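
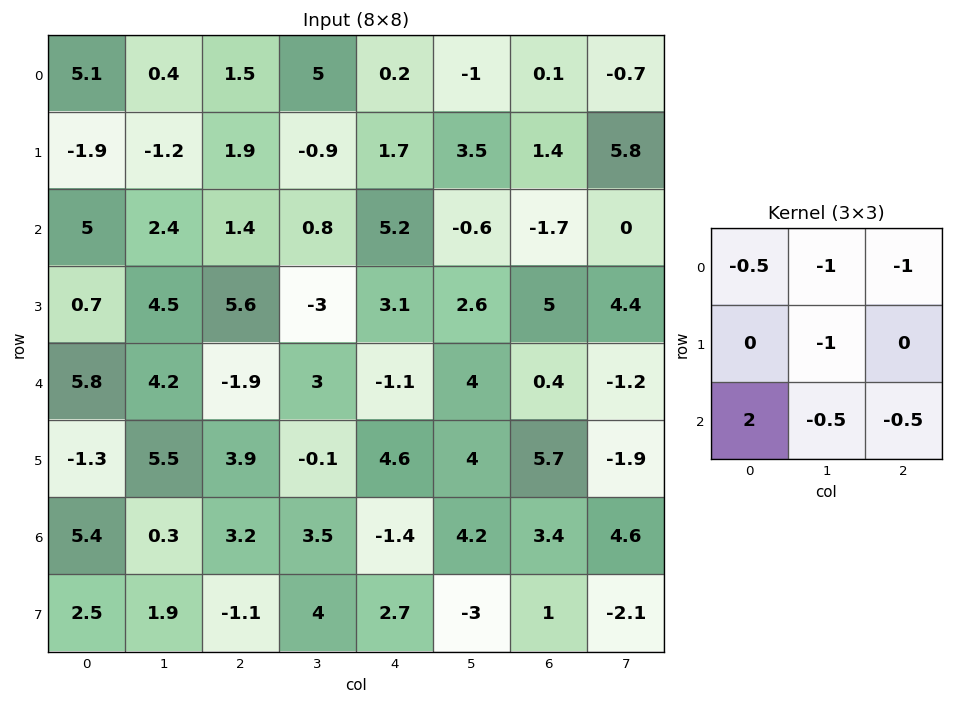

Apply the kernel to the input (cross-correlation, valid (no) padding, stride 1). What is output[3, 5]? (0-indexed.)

-5

The receptive field on the input at this output position is [2.6 5 4.4 / 4 0.4 -1.2 / 4 5.7 -1.9]. Elementwise product with the kernel and sum: 2.6·-0.5 + 5·-1 + 4.4·-1 + 0.4·-1 + 4·2 + 5.7·-0.5 + -1.9·-0.5.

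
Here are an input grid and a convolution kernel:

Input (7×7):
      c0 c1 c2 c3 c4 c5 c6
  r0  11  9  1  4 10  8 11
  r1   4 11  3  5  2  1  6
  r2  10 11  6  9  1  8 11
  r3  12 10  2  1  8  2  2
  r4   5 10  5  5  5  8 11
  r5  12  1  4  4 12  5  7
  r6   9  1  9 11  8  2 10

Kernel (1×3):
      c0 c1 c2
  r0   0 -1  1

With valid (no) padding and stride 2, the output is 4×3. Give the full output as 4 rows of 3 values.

Output[0,0]: The receptive field on the input at this output position is [11 9 1]. Elementwise product with the kernel and sum: 9·-1 + 1·1.

-8 6 3
-5 -8 3
-5 0 3
8 -3 8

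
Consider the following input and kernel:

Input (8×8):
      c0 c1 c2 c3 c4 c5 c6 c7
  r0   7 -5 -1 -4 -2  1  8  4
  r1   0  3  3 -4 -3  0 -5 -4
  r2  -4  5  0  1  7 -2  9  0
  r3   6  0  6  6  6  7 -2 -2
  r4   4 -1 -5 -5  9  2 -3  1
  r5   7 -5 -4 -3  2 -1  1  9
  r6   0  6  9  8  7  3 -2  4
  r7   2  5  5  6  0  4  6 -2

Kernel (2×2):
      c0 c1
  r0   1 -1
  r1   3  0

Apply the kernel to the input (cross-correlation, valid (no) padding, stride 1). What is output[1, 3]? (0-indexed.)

2

The receptive field on the input at this output position is [-4 -3 / 1 7]. Elementwise product with the kernel and sum: -4·1 + -3·-1 + 1·3.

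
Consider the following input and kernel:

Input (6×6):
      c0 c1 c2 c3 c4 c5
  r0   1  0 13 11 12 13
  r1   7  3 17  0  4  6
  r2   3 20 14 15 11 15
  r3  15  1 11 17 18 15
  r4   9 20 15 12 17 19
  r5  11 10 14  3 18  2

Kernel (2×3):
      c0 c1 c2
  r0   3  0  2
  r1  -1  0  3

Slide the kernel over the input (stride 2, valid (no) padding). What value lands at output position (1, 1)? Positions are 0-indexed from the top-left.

107

The receptive field on the input at this output position is [14 15 11 / 11 17 18]. Elementwise product with the kernel and sum: 14·3 + 11·2 + 11·-1 + 18·3.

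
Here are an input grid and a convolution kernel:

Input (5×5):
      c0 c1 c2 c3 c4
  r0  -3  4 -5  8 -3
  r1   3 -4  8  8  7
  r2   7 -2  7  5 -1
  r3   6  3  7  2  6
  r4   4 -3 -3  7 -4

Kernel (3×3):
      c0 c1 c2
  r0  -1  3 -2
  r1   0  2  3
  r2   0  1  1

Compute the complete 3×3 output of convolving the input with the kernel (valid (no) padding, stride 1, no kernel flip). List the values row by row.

Output[0,0]: The receptive field on the input at this output position is [-3 4 -5 / 3 -4 8 / 7 -2 7]. Elementwise product with the kernel and sum: -3·-1 + 4·3 + -5·-2 + -4·2 + 8·3 + -2·1 + 7·1.

46 17 76
-4 50 17
-6 37 35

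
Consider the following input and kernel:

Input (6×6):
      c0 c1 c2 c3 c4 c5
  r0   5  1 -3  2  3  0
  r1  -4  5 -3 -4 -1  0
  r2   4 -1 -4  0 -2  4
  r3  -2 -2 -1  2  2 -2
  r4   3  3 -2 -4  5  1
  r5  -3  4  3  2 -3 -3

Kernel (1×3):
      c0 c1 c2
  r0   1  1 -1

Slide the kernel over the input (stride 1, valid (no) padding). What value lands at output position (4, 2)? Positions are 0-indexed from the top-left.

-11

The receptive field on the input at this output position is [-2 -4 5]. Elementwise product with the kernel and sum: -2·1 + -4·1 + 5·-1.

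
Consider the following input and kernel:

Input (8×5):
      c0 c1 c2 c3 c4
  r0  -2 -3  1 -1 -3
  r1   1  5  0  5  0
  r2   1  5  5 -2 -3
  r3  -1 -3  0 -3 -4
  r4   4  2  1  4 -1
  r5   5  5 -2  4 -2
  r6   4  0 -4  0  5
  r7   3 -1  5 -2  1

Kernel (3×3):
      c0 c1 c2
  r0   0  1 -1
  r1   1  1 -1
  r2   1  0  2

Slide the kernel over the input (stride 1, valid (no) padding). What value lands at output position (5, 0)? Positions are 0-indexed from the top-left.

28

The receptive field on the input at this output position is [5 5 -2 / 4 0 -4 / 3 -1 5]. Elementwise product with the kernel and sum: 5·1 + -2·-1 + 4·1 + 0·1 + -4·-1 + 3·1 + 5·2.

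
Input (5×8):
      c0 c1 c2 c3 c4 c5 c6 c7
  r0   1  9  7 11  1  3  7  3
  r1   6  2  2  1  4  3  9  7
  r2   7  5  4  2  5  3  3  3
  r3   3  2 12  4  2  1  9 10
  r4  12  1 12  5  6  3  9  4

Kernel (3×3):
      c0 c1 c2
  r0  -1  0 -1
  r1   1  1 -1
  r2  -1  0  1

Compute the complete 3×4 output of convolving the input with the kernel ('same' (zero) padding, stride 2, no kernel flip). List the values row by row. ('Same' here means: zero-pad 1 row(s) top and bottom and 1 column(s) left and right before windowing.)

Output[0,0]: The receptive field on the zero-padded input at this output position is [0 0 0 / 0 1 9 / 0 6 2]. Elementwise product with the kernel and sum: 0·-1 + 0·-1 + 0·1 + 1·1 + 9·-1 + 0·-1 + 2·1.
Output[0,1]: The receptive field on the zero-padded input at this output position is [0 0 0 / 9 7 11 / 2 2 1]. Elementwise product with the kernel and sum: 0·-1 + 0·-1 + 9·1 + 7·1 + 11·-1 + 2·-1 + 1·1.

-6 4 11 11
2 6 -3 2
9 2 3 -3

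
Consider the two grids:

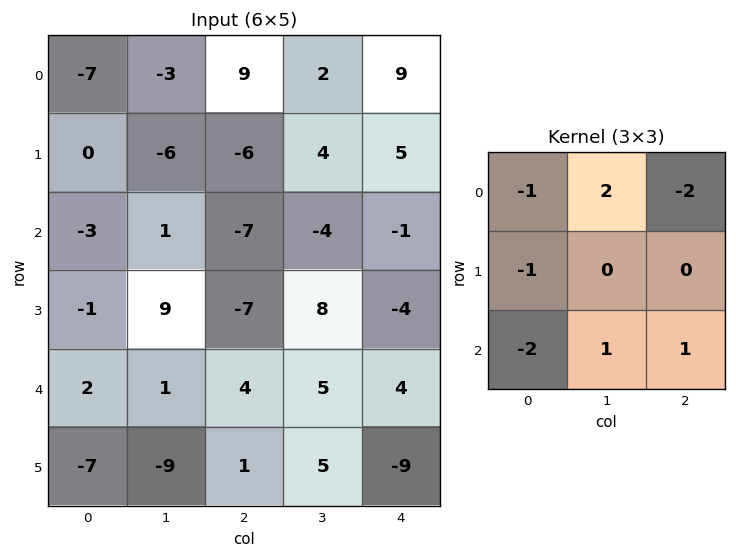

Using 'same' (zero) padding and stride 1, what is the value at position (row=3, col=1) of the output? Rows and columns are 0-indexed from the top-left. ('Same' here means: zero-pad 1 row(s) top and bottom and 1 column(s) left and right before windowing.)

21

The receptive field on the zero-padded input at this output position is [-3 1 -7 / -1 9 -7 / 2 1 4]. Elementwise product with the kernel and sum: -3·-1 + 1·2 + -7·-2 + -1·-1 + 2·-2 + 1·1 + 4·1.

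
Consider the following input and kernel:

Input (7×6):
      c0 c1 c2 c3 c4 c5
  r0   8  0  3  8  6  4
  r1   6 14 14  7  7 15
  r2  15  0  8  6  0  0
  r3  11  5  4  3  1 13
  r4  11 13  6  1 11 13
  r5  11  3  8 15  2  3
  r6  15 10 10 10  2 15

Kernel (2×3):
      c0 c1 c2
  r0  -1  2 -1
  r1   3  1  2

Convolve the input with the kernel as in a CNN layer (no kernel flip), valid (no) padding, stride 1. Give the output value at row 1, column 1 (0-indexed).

The receptive field on the input at this output position is [14 14 7 / 0 8 6]. Elementwise product with the kernel and sum: 14·-1 + 14·2 + 7·-1 + 0·3 + 8·1 + 6·2.

27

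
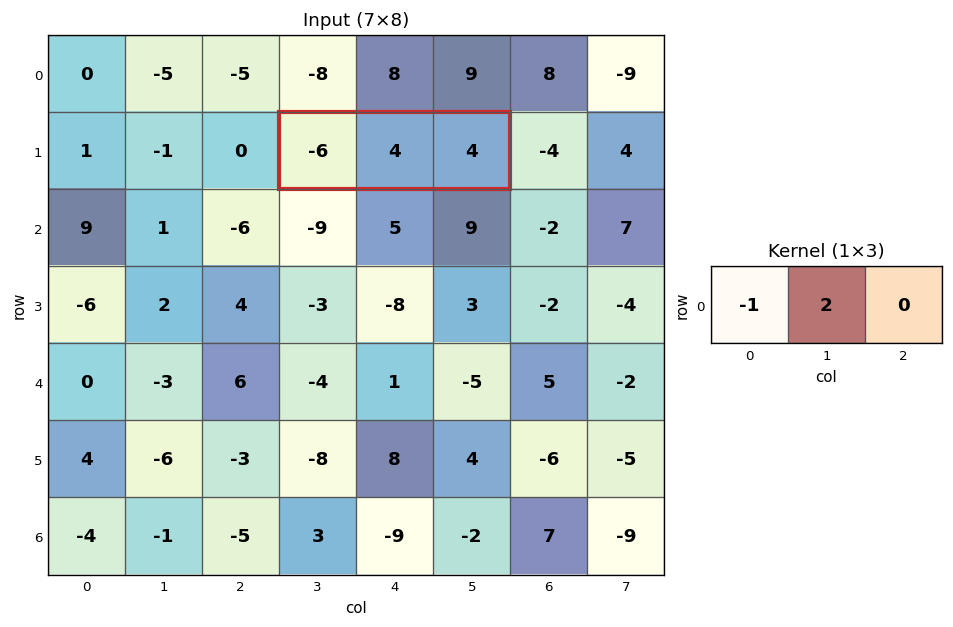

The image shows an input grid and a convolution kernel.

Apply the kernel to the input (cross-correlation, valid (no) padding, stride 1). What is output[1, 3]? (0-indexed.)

The receptive field on the input at this output position is [-6 4 4]. Elementwise product with the kernel and sum: -6·-1 + 4·2.

14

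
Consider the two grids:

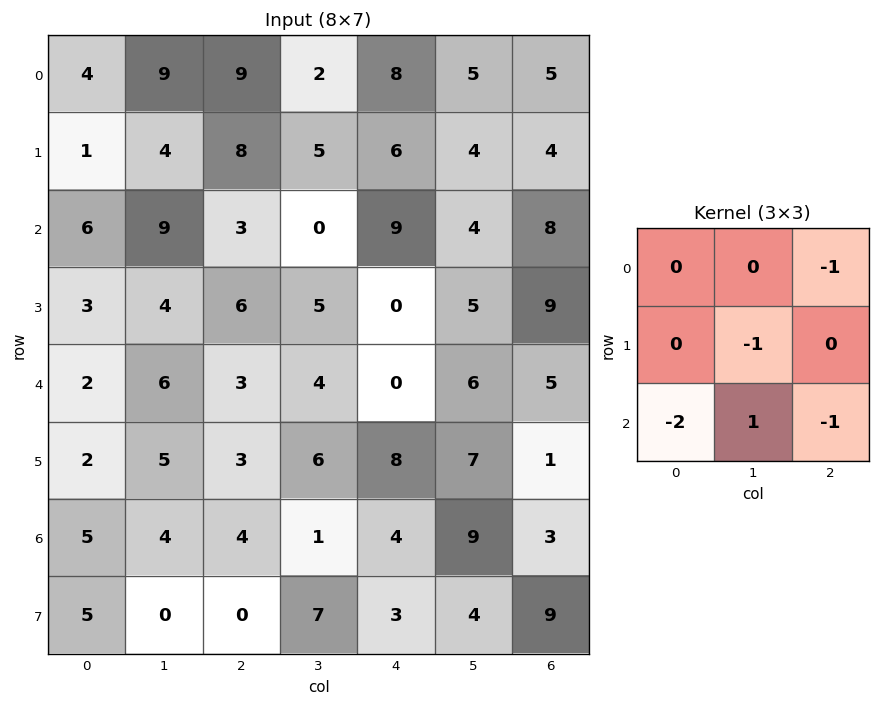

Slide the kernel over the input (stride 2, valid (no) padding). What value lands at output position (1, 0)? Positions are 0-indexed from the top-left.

-8

The receptive field on the input at this output position is [6 9 3 / 3 4 6 / 2 6 3]. Elementwise product with the kernel and sum: 3·-1 + 4·-1 + 2·-2 + 6·1 + 3·-1.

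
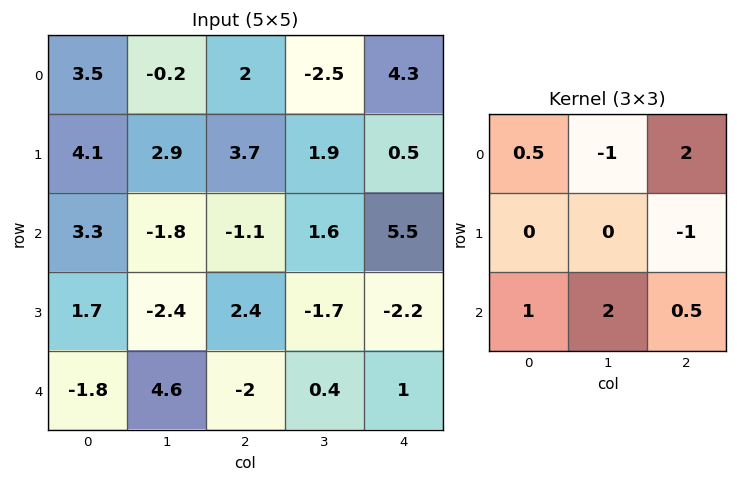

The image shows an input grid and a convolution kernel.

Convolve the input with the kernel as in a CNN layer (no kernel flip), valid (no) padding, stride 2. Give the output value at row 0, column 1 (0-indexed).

The receptive field on the input at this output position is [2 -2.5 4.3 / 3.7 1.9 0.5 / -1.1 1.6 5.5]. Elementwise product with the kernel and sum: 2·0.5 + -2.5·-1 + 4.3·2 + 0.5·-1 + -1.1·1 + 1.6·2 + 5.5·0.5.

16.45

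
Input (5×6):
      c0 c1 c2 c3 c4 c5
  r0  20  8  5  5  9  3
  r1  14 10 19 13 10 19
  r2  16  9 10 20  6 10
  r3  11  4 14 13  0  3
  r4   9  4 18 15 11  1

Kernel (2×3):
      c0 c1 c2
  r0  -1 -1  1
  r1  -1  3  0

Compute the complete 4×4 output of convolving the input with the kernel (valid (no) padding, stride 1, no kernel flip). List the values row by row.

-7 39 19 6
6 5 28 -6
-14 39 1 -29
2 45 0 8

Output[0,0]: The receptive field on the input at this output position is [20 8 5 / 14 10 19]. Elementwise product with the kernel and sum: 20·-1 + 8·-1 + 5·1 + 14·-1 + 10·3.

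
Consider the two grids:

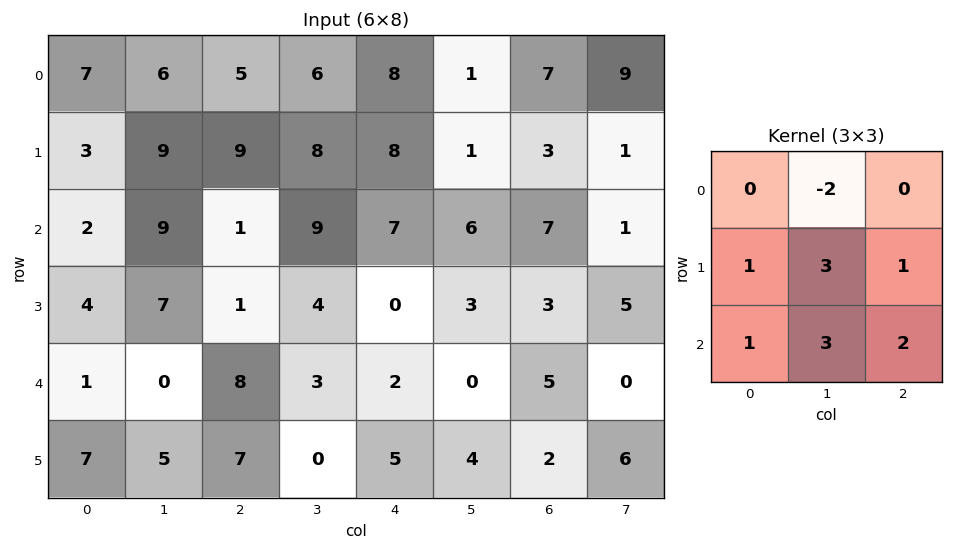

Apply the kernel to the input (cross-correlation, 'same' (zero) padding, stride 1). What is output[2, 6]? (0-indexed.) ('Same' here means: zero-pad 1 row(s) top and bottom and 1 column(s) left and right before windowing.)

The receptive field on the zero-padded input at this output position is [1 3 1 / 6 7 1 / 3 3 5]. Elementwise product with the kernel and sum: 3·-2 + 6·1 + 7·3 + 1·1 + 3·1 + 3·3 + 5·2.

44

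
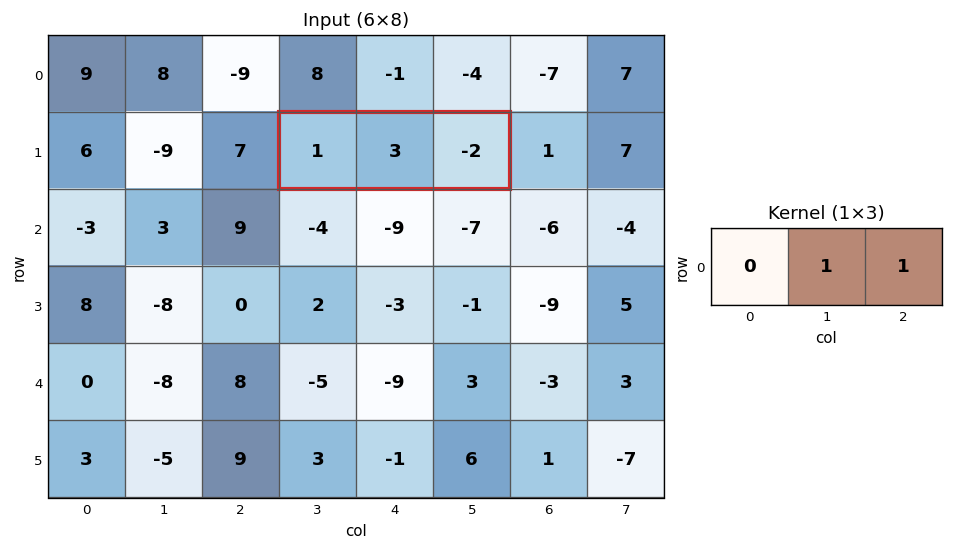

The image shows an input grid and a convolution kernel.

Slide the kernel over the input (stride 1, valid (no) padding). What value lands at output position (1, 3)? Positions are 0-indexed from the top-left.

1

The receptive field on the input at this output position is [1 3 -2]. Elementwise product with the kernel and sum: 3·1 + -2·1.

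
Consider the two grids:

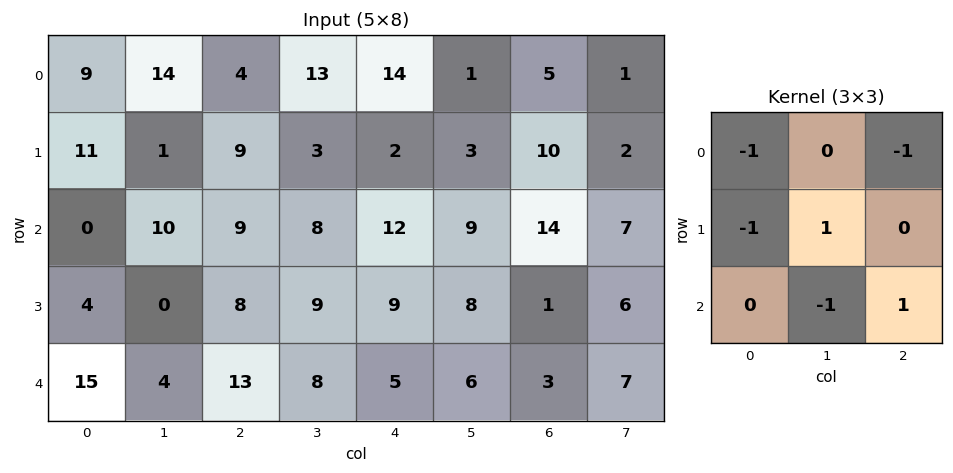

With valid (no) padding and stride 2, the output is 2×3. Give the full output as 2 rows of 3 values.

-24 -20 -13
-4 -23 -30

Output[0,0]: The receptive field on the input at this output position is [9 14 4 / 11 1 9 / 0 10 9]. Elementwise product with the kernel and sum: 9·-1 + 4·-1 + 11·-1 + 1·1 + 10·-1 + 9·1.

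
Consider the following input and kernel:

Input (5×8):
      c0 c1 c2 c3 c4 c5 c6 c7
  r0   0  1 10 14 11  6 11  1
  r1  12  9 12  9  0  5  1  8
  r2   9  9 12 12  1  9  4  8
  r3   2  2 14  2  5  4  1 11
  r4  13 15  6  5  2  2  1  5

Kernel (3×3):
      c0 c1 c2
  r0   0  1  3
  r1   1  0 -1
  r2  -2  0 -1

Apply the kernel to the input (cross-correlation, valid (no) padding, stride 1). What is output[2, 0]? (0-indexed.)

1

The receptive field on the input at this output position is [9 9 12 / 2 2 14 / 13 15 6]. Elementwise product with the kernel and sum: 9·1 + 12·3 + 2·1 + 14·-1 + 13·-2 + 6·-1.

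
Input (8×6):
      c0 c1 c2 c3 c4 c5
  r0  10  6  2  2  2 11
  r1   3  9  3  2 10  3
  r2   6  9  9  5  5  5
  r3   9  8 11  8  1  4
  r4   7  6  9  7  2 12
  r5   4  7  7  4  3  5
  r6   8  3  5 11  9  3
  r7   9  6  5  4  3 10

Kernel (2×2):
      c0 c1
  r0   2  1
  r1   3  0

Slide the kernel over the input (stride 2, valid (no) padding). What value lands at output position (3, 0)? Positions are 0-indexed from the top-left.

46

The receptive field on the input at this output position is [8 3 / 9 6]. Elementwise product with the kernel and sum: 8·2 + 3·1 + 9·3.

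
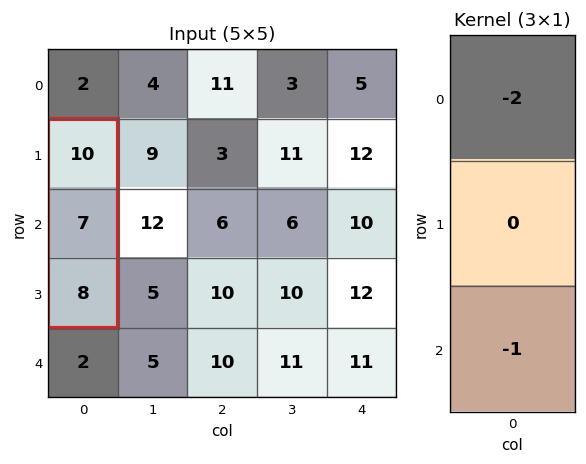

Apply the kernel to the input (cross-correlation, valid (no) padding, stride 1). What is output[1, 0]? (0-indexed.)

-28

The receptive field on the input at this output position is [10 / 7 / 8]. Elementwise product with the kernel and sum: 10·-2 + 8·-1.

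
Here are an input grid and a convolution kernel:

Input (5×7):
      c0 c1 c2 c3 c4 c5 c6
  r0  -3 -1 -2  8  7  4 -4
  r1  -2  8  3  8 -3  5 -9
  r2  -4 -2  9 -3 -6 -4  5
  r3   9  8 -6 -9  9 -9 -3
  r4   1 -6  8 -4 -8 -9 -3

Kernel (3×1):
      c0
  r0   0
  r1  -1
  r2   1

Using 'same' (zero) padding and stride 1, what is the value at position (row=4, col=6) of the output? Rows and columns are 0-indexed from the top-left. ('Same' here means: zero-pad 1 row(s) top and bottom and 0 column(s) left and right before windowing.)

The receptive field on the zero-padded input at this output position is [-3 / -3 / 0]. Elementwise product with the kernel and sum: -3·-1 + 0·1.

3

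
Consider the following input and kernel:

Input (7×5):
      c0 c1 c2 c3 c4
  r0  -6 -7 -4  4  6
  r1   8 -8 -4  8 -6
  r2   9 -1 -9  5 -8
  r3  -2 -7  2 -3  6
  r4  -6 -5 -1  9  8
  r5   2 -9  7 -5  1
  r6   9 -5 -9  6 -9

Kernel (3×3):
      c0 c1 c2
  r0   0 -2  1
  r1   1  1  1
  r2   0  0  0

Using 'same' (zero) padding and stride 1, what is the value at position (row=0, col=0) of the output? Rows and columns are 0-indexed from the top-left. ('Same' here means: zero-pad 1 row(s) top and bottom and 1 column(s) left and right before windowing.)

-13

The receptive field on the zero-padded input at this output position is [0 0 0 / 0 -6 -7 / 0 8 -8]. Elementwise product with the kernel and sum: 0·-2 + 0·1 + 0·1 + -6·1 + -7·1.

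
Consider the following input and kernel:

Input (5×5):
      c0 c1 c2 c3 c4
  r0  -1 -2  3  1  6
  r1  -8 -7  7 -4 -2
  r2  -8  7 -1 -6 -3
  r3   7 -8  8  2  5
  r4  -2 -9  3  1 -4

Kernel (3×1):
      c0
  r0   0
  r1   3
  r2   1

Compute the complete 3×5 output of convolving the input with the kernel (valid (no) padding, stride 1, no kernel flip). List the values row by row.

-32 -14 20 -18 -9
-17 13 5 -16 -4
19 -33 27 7 11

Output[0,0]: The receptive field on the input at this output position is [-1 / -8 / -8]. Elementwise product with the kernel and sum: -8·3 + -8·1.
Output[0,1]: The receptive field on the input at this output position is [-2 / -7 / 7]. Elementwise product with the kernel and sum: -7·3 + 7·1.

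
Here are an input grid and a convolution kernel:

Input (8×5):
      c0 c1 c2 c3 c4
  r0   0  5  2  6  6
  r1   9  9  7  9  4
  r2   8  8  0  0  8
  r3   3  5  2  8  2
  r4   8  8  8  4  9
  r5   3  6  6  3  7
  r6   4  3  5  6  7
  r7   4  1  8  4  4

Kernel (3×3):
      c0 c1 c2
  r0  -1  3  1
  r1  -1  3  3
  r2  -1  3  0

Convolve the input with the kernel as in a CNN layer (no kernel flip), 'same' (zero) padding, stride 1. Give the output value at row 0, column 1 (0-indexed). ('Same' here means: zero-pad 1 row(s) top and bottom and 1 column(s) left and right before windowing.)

39

The receptive field on the zero-padded input at this output position is [0 0 0 / 0 5 2 / 9 9 7]. Elementwise product with the kernel and sum: 0·-1 + 0·3 + 0·1 + 0·-1 + 5·3 + 2·3 + 9·-1 + 9·3.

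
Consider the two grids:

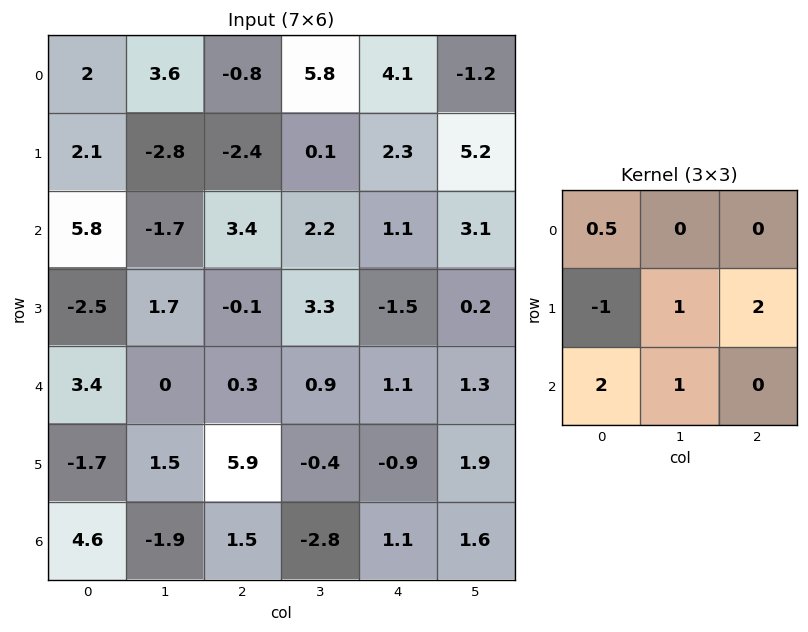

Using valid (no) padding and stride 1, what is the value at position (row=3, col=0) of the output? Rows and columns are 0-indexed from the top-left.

The receptive field on the input at this output position is [-2.5 1.7 -0.1 / 3.4 0 0.3 / -1.7 1.5 5.9]. Elementwise product with the kernel and sum: -2.5·0.5 + 3.4·-1 + 0·1 + 0.3·2 + -1.7·2 + 1.5·1.

-5.95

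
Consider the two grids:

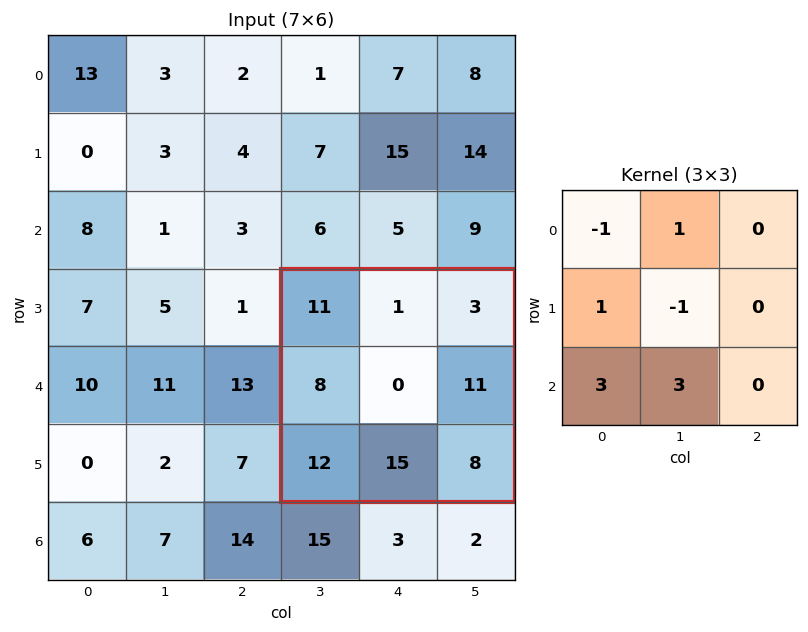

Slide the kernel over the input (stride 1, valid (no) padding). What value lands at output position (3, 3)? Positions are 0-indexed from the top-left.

The receptive field on the input at this output position is [11 1 3 / 8 0 11 / 12 15 8]. Elementwise product with the kernel and sum: 11·-1 + 1·1 + 8·1 + 0·-1 + 12·3 + 15·3.

79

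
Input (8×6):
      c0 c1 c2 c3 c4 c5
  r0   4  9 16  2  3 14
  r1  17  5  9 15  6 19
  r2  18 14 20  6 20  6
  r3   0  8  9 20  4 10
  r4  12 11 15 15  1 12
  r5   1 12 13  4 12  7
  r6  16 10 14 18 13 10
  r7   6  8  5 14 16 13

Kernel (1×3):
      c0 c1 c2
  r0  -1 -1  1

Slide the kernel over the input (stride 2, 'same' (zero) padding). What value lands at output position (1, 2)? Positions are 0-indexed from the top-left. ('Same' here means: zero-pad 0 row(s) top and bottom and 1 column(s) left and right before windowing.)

The receptive field on the zero-padded input at this output position is [6 20 6]. Elementwise product with the kernel and sum: 6·-1 + 20·-1 + 6·1.

-20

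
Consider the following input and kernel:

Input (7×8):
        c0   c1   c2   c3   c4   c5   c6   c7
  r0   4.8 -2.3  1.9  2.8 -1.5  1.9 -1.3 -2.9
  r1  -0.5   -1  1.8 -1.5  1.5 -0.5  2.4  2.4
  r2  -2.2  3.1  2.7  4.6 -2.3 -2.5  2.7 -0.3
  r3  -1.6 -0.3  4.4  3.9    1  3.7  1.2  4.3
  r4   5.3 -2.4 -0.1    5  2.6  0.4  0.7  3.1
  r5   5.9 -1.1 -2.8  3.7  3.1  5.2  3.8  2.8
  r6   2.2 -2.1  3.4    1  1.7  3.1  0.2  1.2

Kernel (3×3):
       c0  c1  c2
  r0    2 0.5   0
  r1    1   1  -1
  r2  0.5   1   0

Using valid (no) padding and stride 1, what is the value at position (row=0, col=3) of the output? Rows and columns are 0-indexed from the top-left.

The receptive field on the input at this output position is [2.8 -1.5 1.9 / -1.5 1.5 -0.5 / 4.6 -2.3 -2.5]. Elementwise product with the kernel and sum: 2.8·2 + -1.5·0.5 + -1.5·1 + 1.5·1 + -0.5·-1 + 4.6·0.5 + -2.3·1.

5.35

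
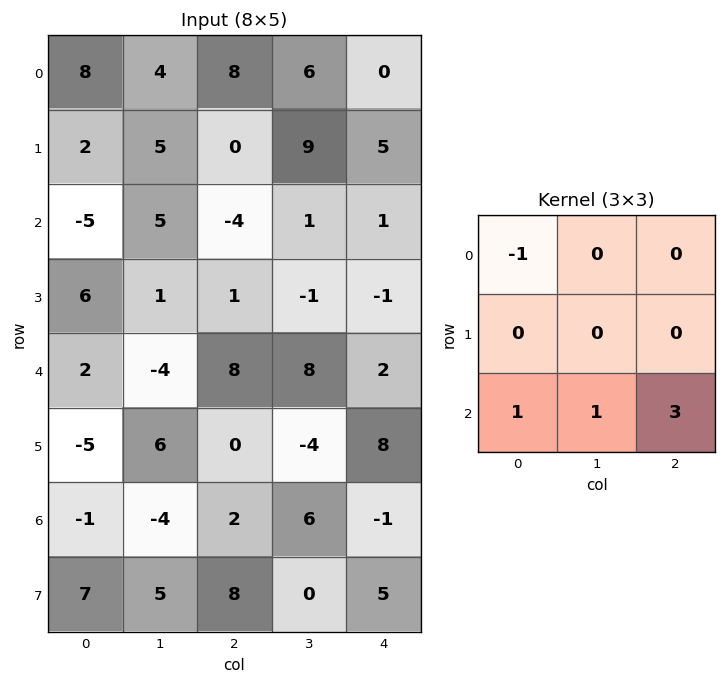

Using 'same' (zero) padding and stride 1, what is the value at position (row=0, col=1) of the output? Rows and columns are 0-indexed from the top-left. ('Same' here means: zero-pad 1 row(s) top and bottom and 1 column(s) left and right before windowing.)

7

The receptive field on the zero-padded input at this output position is [0 0 0 / 8 4 8 / 2 5 0]. Elementwise product with the kernel and sum: 0·-1 + 2·1 + 5·1 + 0·3.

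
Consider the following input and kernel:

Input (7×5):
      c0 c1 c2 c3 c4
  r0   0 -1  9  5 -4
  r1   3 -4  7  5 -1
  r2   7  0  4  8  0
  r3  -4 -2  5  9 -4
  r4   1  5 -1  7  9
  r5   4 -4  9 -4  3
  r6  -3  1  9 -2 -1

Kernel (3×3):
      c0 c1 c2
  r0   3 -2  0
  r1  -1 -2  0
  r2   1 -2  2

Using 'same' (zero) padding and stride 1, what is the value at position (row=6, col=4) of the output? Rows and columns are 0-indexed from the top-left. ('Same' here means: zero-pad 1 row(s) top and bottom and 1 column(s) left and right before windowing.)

-14

The receptive field on the zero-padded input at this output position is [-4 3 0 / -2 -1 0 / 0 0 0]. Elementwise product with the kernel and sum: -4·3 + 3·-2 + -2·-1 + -1·-2 + 0·1 + 0·-2 + 0·2.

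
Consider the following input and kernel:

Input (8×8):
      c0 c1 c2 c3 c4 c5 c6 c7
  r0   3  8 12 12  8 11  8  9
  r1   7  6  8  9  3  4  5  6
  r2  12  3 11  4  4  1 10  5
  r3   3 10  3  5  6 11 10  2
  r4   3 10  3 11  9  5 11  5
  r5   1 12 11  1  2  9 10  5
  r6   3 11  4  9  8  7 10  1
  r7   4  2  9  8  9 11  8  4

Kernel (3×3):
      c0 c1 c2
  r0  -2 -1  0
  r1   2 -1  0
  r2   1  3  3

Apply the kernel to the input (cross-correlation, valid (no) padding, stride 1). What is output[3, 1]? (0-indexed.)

The receptive field on the input at this output position is [10 3 5 / 10 3 11 / 12 11 1]. Elementwise product with the kernel and sum: 10·-2 + 3·-1 + 10·2 + 3·-1 + 12·1 + 11·3 + 1·3.

42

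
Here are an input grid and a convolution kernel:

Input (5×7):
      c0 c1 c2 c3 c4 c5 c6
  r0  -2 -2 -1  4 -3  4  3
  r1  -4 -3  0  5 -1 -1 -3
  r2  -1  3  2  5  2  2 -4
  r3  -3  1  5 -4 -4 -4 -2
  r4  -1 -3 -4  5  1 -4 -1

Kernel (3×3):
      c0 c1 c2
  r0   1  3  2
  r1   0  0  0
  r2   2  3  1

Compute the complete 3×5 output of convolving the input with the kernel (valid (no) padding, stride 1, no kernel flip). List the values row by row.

-1 20 26 21 21
-11 20 7 -24 -32
-3 6 29 24 -11

Output[0,0]: The receptive field on the input at this output position is [-2 -2 -1 / -4 -3 0 / -1 3 2]. Elementwise product with the kernel and sum: -2·1 + -2·3 + -1·2 + -1·2 + 3·3 + 2·1.
Output[0,1]: The receptive field on the input at this output position is [-2 -1 4 / -3 0 5 / 3 2 5]. Elementwise product with the kernel and sum: -2·1 + -1·3 + 4·2 + 3·2 + 2·3 + 5·1.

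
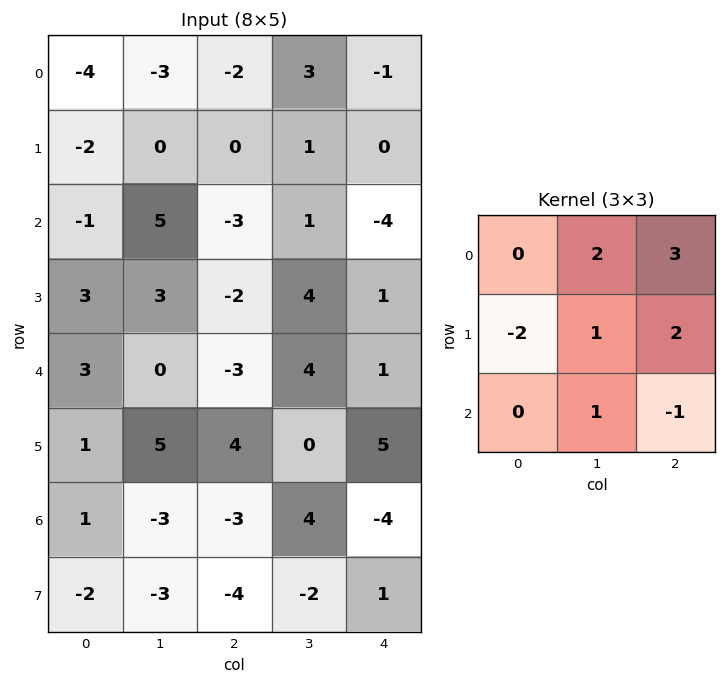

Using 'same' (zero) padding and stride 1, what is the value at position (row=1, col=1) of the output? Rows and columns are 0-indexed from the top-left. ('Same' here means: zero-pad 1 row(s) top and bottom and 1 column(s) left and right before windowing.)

0

The receptive field on the zero-padded input at this output position is [-4 -3 -2 / -2 0 0 / -1 5 -3]. Elementwise product with the kernel and sum: -3·2 + -2·3 + -2·-2 + 0·1 + 0·2 + 5·1 + -3·-1.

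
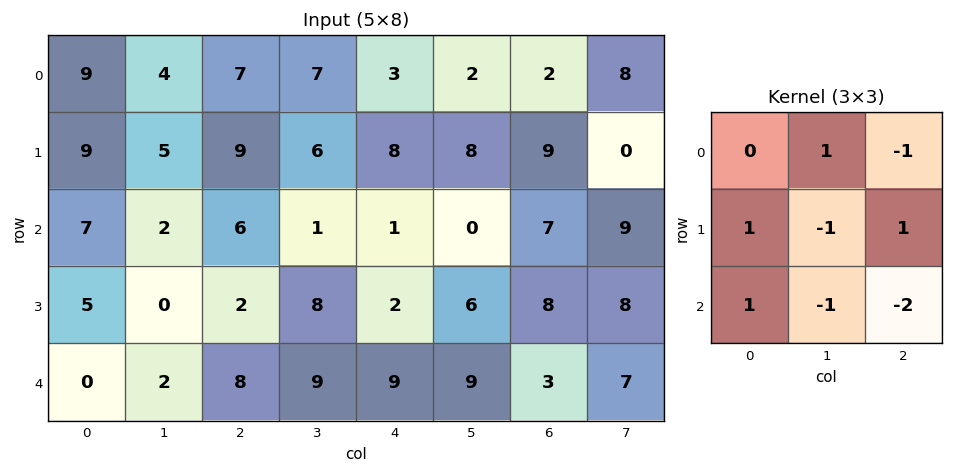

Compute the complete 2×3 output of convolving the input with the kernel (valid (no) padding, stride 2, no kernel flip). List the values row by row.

Output[0,0]: The receptive field on the input at this output position is [9 4 7 / 9 5 9 / 7 2 6]. Elementwise product with the kernel and sum: 4·1 + 7·-1 + 9·1 + 5·-1 + 9·1 + 7·1 + 2·-1 + 6·-2.

3 18 -4
-15 -23 -9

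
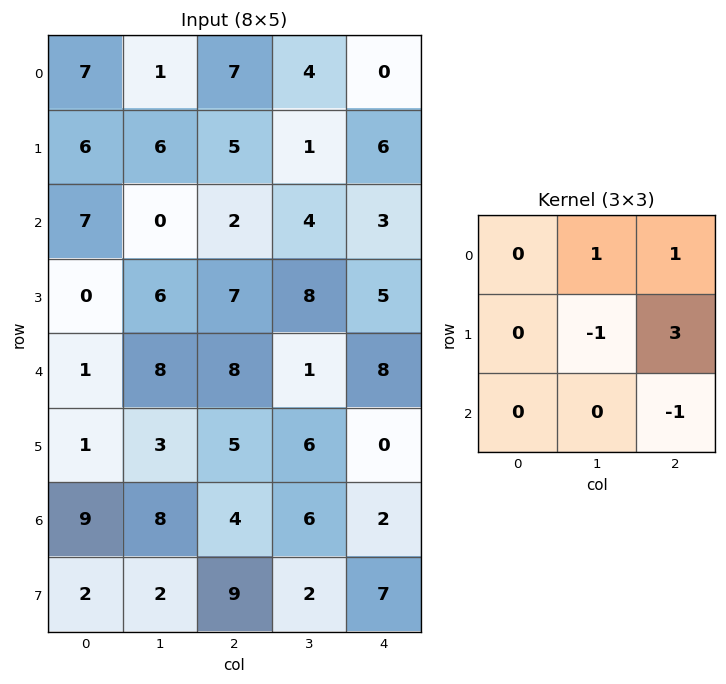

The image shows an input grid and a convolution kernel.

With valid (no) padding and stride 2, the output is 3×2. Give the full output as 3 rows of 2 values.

15 18
9 6
24 1

Output[0,0]: The receptive field on the input at this output position is [7 1 7 / 6 6 5 / 7 0 2]. Elementwise product with the kernel and sum: 1·1 + 7·1 + 6·-1 + 5·3 + 2·-1.
Output[0,1]: The receptive field on the input at this output position is [7 4 0 / 5 1 6 / 2 4 3]. Elementwise product with the kernel and sum: 4·1 + 0·1 + 1·-1 + 6·3 + 3·-1.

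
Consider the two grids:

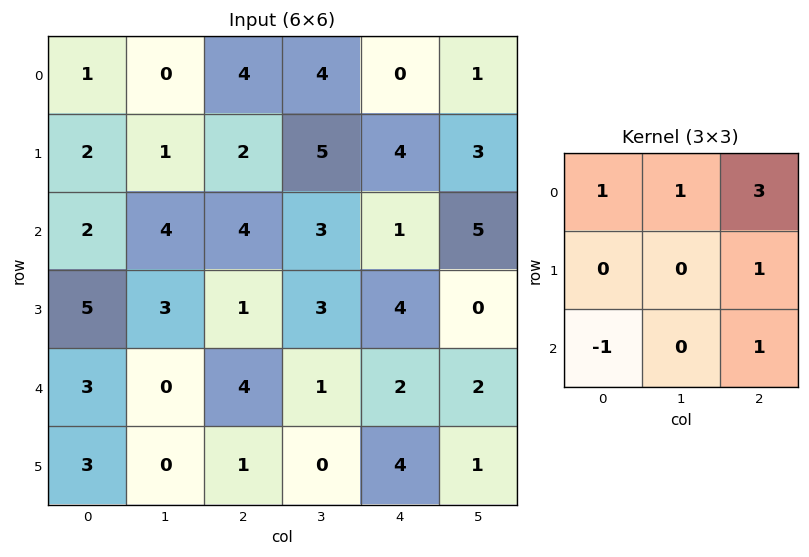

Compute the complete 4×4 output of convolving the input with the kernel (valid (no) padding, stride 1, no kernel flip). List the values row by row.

17 20 9 12
9 21 23 20
20 21 12 20
13 14 21 10

Output[0,0]: The receptive field on the input at this output position is [1 0 4 / 2 1 2 / 2 4 4]. Elementwise product with the kernel and sum: 1·1 + 0·1 + 4·3 + 2·1 + 2·-1 + 4·1.
Output[0,1]: The receptive field on the input at this output position is [0 4 4 / 1 2 5 / 4 4 3]. Elementwise product with the kernel and sum: 0·1 + 4·1 + 4·3 + 5·1 + 4·-1 + 3·1.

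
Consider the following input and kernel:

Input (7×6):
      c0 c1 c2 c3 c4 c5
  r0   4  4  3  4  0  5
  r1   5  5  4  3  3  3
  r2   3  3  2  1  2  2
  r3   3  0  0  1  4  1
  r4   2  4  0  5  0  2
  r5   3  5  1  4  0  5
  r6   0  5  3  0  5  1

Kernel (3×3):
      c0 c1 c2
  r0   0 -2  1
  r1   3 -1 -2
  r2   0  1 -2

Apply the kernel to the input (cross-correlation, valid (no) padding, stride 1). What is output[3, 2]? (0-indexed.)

The receptive field on the input at this output position is [0 1 4 / 0 5 0 / 1 4 0]. Elementwise product with the kernel and sum: 1·-2 + 4·1 + 0·3 + 5·-1 + 0·-2 + 4·1 + 0·-2.

1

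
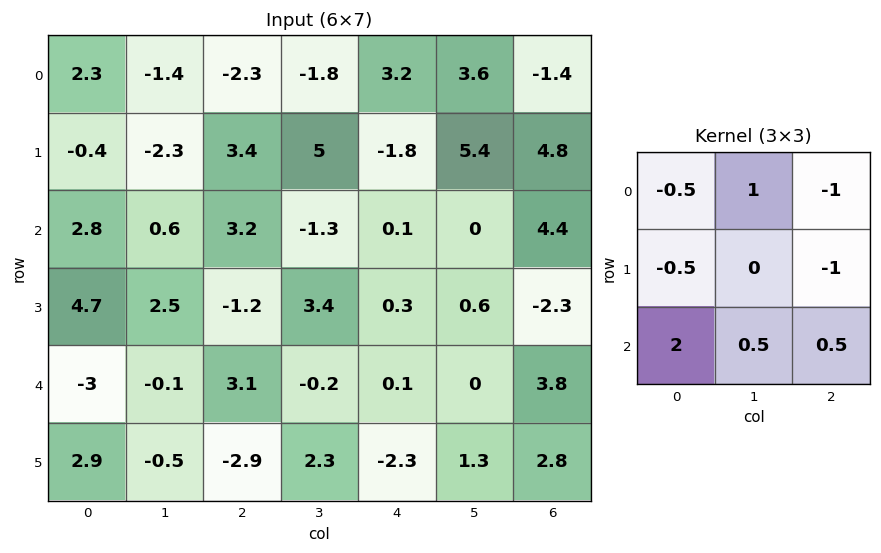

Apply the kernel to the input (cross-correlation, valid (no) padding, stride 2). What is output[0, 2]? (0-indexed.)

1.9

The receptive field on the input at this output position is [3.2 3.6 -1.4 / -1.8 5.4 4.8 / 0.1 0 4.4]. Elementwise product with the kernel and sum: 3.2·-0.5 + 3.6·1 + -1.4·-1 + -1.8·-0.5 + 4.8·-1 + 0.1·2 + 0·0.5 + 4.4·0.5.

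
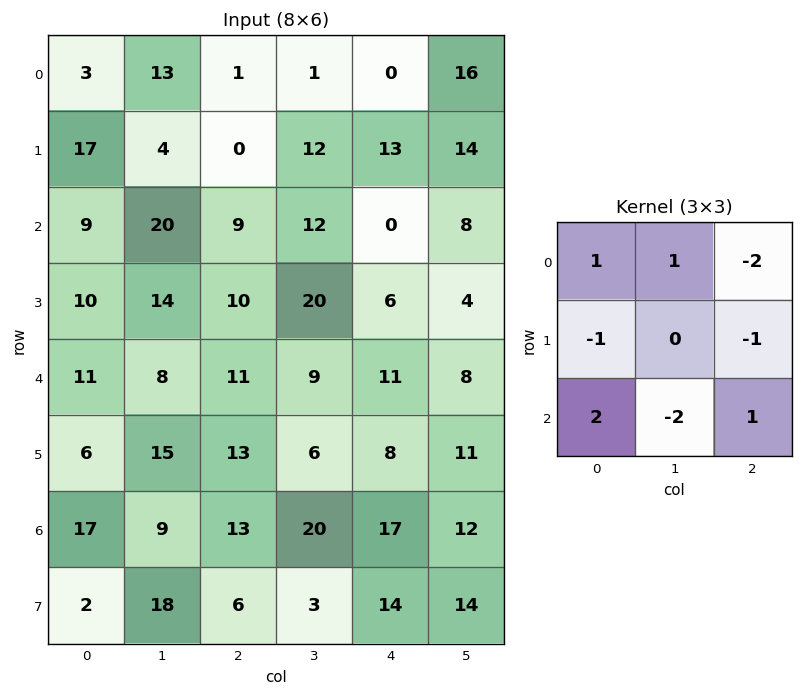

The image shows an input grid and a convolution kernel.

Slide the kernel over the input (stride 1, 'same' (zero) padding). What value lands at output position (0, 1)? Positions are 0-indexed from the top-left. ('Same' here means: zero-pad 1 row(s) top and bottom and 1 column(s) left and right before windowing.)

The receptive field on the zero-padded input at this output position is [0 0 0 / 3 13 1 / 17 4 0]. Elementwise product with the kernel and sum: 0·1 + 0·1 + 0·-2 + 3·-1 + 1·-1 + 17·2 + 4·-2 + 0·1.

22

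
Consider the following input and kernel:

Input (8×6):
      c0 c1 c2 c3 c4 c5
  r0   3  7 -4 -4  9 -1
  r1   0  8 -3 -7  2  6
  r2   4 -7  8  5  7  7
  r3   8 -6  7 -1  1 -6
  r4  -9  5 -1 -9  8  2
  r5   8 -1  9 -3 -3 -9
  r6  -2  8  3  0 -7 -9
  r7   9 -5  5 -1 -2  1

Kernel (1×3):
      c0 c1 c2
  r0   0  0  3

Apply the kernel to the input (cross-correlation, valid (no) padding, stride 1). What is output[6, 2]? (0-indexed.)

The receptive field on the input at this output position is [3 0 -7]. Elementwise product with the kernel and sum: -7·3.

-21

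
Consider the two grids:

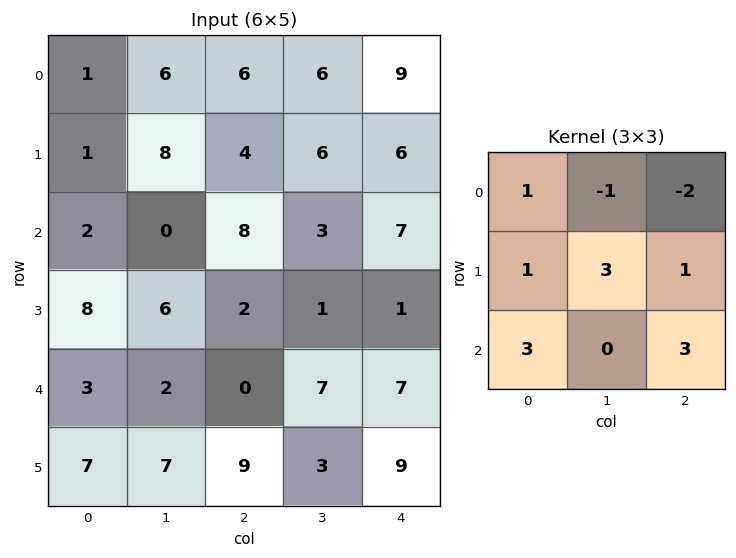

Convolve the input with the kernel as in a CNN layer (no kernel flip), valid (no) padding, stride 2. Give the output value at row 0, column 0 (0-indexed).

42

The receptive field on the input at this output position is [1 6 6 / 1 8 4 / 2 0 8]. Elementwise product with the kernel and sum: 1·1 + 6·-1 + 6·-2 + 1·1 + 8·3 + 4·1 + 2·3 + 8·3.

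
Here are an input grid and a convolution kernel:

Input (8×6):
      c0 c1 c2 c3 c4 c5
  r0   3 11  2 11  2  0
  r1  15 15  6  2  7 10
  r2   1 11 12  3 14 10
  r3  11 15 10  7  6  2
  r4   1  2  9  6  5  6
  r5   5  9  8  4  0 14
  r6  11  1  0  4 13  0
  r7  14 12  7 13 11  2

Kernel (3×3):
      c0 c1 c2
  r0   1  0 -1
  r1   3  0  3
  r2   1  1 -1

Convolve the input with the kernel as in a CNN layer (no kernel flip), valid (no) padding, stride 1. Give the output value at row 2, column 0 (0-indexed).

The receptive field on the input at this output position is [1 11 12 / 11 15 10 / 1 2 9]. Elementwise product with the kernel and sum: 1·1 + 12·-1 + 11·3 + 10·3 + 1·1 + 2·1 + 9·-1.

46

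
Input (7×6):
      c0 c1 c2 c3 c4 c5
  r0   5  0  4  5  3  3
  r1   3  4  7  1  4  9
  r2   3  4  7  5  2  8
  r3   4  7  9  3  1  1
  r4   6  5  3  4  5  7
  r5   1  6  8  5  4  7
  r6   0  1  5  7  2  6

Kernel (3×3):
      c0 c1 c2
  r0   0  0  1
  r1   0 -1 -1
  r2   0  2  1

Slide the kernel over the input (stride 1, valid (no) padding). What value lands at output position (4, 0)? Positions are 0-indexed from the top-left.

-4

The receptive field on the input at this output position is [6 5 3 / 1 6 8 / 0 1 5]. Elementwise product with the kernel and sum: 3·1 + 6·-1 + 8·-1 + 1·2 + 5·1.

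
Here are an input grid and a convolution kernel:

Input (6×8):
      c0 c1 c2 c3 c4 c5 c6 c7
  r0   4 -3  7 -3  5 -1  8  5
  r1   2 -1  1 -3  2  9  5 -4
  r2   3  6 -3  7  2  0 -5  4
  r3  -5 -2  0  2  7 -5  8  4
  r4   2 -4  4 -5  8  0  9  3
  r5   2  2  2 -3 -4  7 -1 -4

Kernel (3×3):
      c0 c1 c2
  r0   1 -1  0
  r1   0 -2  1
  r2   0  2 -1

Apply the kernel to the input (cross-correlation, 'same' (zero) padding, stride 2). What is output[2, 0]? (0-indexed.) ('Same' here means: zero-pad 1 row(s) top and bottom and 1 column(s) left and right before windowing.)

The receptive field on the zero-padded input at this output position is [0 -5 -2 / 0 2 -4 / 0 2 2]. Elementwise product with the kernel and sum: 0·1 + -5·-1 + 2·-2 + -4·1 + 2·2 + 2·-1.

-1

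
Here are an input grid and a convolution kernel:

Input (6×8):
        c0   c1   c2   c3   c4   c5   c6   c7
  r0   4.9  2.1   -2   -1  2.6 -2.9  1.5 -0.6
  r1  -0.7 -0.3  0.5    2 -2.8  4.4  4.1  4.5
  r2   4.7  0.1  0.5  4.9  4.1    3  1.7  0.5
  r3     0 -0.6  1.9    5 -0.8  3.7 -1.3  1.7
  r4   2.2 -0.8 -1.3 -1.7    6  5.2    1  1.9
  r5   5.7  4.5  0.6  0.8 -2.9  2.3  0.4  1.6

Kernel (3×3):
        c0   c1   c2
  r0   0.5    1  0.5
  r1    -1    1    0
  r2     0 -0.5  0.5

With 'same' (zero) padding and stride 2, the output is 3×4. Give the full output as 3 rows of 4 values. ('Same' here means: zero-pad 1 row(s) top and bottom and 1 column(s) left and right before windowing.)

Output[0,0]: The receptive field on the zero-padded input at this output position is [0 0 0 / 0 4.9 2.1 / 0 -0.7 -0.3]. Elementwise product with the kernel and sum: 0·0.5 + 0·1 + 0·0.5 + 0·-1 + 4.9·1 + -0.7·-0.5 + -0.3·0.5.
Output[0,1]: The receptive field on the zero-padded input at this output position is [0 0 0 / 2.1 -2 -1 / -0.3 0.5 2]. Elementwise product with the kernel and sum: 0·0.5 + 0·1 + 0·0.5 + 2.1·-1 + -2·1 + 0.5·-0.5 + 2·0.5.

5.1 -3.35 7.2 4.6
3.55 3.3 1.85 8.75
1.3 3.7 13.85 -2.2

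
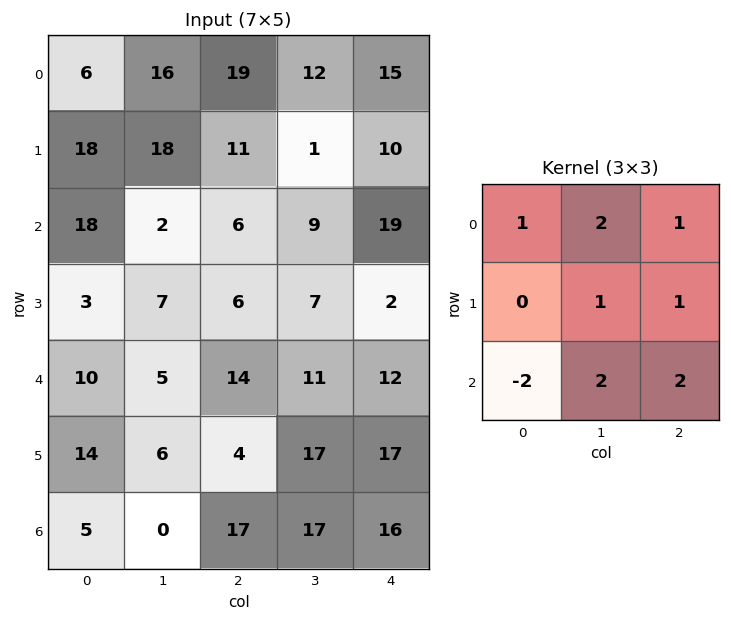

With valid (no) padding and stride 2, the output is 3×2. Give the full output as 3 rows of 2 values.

66 113
59 70
68 114

Output[0,0]: The receptive field on the input at this output position is [6 16 19 / 18 18 11 / 18 2 6]. Elementwise product with the kernel and sum: 6·1 + 16·2 + 19·1 + 18·1 + 11·1 + 18·-2 + 2·2 + 6·2.
Output[0,1]: The receptive field on the input at this output position is [19 12 15 / 11 1 10 / 6 9 19]. Elementwise product with the kernel and sum: 19·1 + 12·2 + 15·1 + 1·1 + 10·1 + 6·-2 + 9·2 + 19·2.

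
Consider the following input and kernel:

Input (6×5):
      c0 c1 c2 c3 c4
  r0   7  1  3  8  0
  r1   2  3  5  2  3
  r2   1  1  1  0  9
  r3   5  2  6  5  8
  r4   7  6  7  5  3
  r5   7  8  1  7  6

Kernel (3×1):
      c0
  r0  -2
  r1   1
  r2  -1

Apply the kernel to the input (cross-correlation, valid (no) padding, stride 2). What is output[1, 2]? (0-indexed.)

The receptive field on the input at this output position is [9 / 8 / 3]. Elementwise product with the kernel and sum: 9·-2 + 8·1 + 3·-1.

-13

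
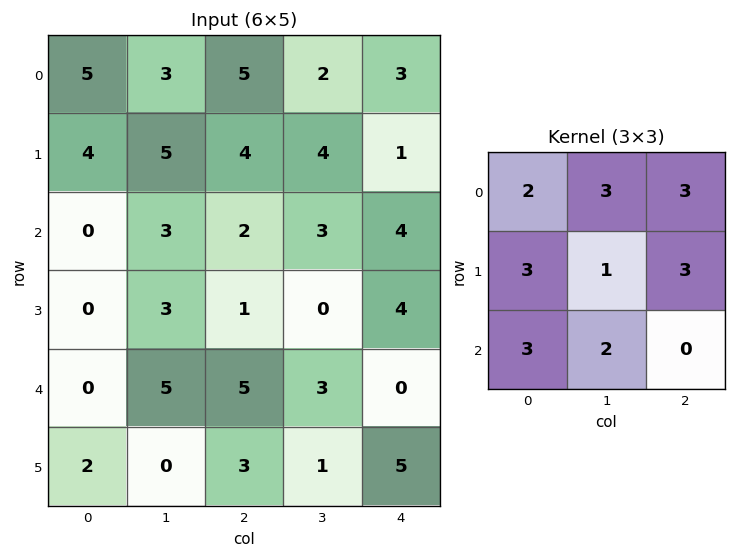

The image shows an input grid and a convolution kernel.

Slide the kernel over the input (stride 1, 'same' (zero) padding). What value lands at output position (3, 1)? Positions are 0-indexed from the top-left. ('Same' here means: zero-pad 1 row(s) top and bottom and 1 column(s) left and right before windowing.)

The receptive field on the zero-padded input at this output position is [0 3 2 / 0 3 1 / 0 5 5]. Elementwise product with the kernel and sum: 0·2 + 3·3 + 2·3 + 0·3 + 3·1 + 1·3 + 0·3 + 5·2.

31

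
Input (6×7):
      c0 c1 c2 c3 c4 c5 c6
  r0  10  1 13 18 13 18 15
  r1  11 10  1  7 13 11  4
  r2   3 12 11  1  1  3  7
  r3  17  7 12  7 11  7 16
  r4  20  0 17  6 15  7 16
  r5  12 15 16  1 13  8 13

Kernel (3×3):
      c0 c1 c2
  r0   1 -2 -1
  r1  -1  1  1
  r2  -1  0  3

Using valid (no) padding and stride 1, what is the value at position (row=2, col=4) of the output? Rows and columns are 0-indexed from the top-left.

The receptive field on the input at this output position is [1 3 7 / 11 7 16 / 15 7 16]. Elementwise product with the kernel and sum: 1·1 + 3·-2 + 7·-1 + 11·-1 + 7·1 + 16·1 + 15·-1 + 16·3.

33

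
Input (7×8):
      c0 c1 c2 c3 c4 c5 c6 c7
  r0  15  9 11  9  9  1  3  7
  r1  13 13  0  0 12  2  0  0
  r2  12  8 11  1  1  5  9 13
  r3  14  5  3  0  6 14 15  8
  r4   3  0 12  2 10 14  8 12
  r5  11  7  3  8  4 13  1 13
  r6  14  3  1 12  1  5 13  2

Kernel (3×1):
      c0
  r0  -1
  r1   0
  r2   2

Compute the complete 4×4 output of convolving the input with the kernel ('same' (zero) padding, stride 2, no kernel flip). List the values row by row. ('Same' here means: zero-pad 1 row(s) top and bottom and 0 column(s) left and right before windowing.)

Output[0,0]: The receptive field on the zero-padded input at this output position is [0 / 15 / 13]. Elementwise product with the kernel and sum: 0·-1 + 13·2.

26 0 24 0
15 6 0 30
8 3 2 -13
-11 -3 -4 -1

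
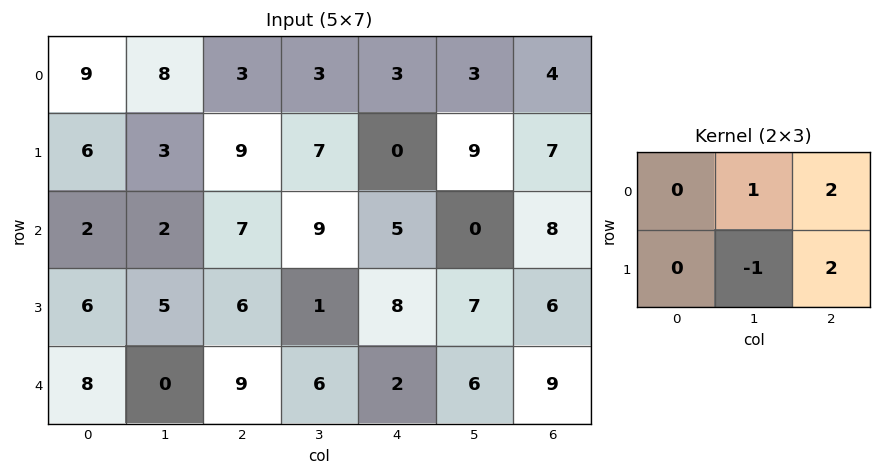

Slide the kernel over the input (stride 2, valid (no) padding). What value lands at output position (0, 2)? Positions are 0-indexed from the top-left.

The receptive field on the input at this output position is [3 3 4 / 0 9 7]. Elementwise product with the kernel and sum: 3·1 + 4·2 + 9·-1 + 7·2.

16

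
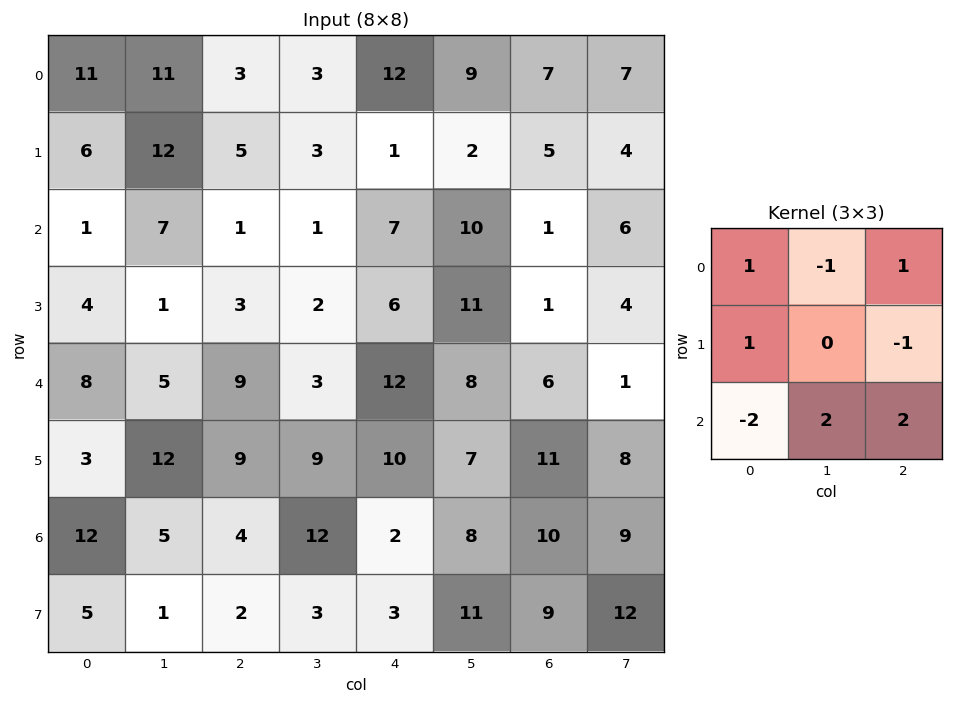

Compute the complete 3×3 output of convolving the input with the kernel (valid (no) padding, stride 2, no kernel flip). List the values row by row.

18 30 14
8 16 7
0 37 41

Output[0,0]: The receptive field on the input at this output position is [11 11 3 / 6 12 5 / 1 7 1]. Elementwise product with the kernel and sum: 11·1 + 11·-1 + 3·1 + 6·1 + 5·-1 + 1·-2 + 7·2 + 1·2.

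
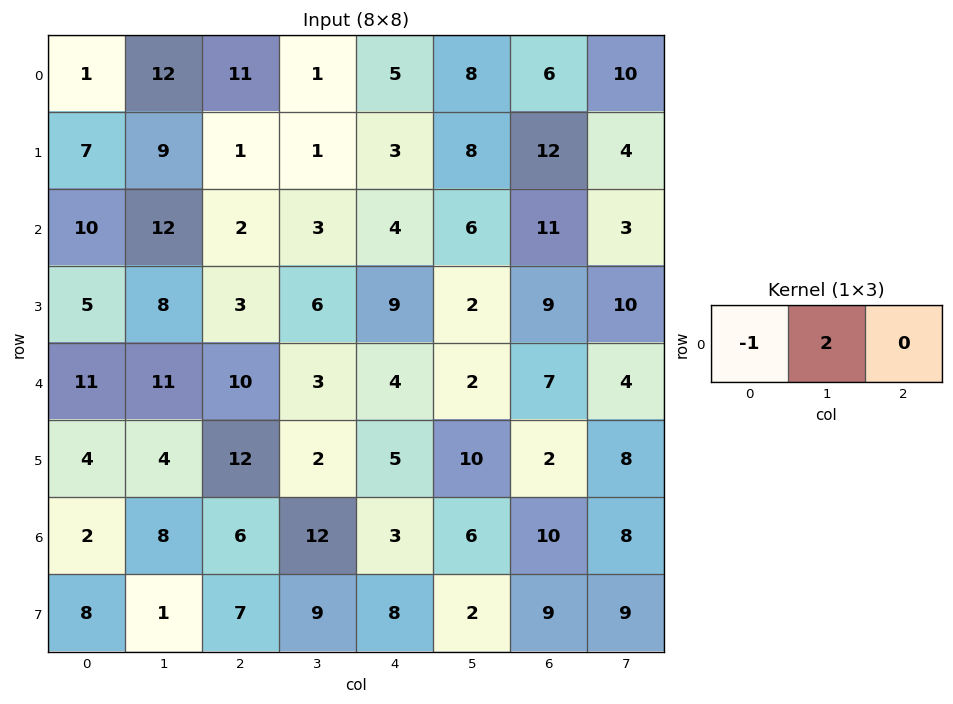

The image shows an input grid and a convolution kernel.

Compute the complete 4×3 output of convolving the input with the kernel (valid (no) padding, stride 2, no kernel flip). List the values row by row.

23 -9 11
14 4 8
11 -4 0
14 18 9

Output[0,0]: The receptive field on the input at this output position is [1 12 11]. Elementwise product with the kernel and sum: 1·-1 + 12·2.
Output[0,1]: The receptive field on the input at this output position is [11 1 5]. Elementwise product with the kernel and sum: 11·-1 + 1·2.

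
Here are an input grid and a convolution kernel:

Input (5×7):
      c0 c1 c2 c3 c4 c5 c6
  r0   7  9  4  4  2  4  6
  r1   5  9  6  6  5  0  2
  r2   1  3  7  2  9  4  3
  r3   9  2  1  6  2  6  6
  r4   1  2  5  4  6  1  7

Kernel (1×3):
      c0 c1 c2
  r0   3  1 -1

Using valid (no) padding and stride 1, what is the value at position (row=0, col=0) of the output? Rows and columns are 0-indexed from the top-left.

26

The receptive field on the input at this output position is [7 9 4]. Elementwise product with the kernel and sum: 7·3 + 9·1 + 4·-1.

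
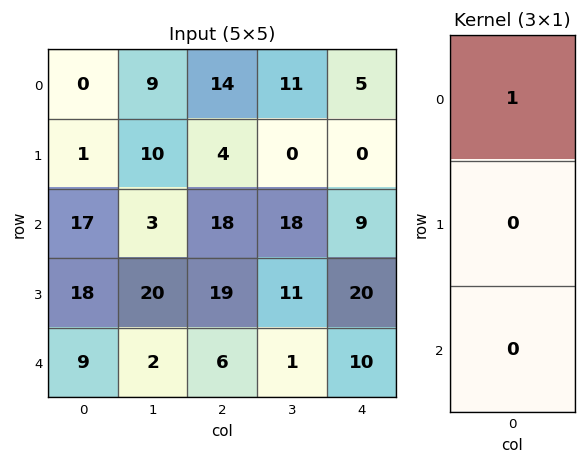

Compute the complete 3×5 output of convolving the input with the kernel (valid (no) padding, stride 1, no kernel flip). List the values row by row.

0 9 14 11 5
1 10 4 0 0
17 3 18 18 9

Output[0,0]: The receptive field on the input at this output position is [0 / 1 / 17]. Elementwise product with the kernel and sum: 0·1.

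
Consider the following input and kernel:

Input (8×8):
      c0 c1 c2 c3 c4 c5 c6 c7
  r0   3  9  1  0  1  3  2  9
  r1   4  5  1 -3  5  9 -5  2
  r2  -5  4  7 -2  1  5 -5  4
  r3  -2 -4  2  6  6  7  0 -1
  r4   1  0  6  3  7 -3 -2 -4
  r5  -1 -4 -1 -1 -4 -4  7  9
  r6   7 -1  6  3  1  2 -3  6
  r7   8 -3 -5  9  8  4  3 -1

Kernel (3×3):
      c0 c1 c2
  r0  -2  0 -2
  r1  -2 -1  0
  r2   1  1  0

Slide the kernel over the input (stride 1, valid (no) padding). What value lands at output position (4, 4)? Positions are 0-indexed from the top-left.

The receptive field on the input at this output position is [7 -3 -2 / -4 -4 7 / 1 2 -3]. Elementwise product with the kernel and sum: 7·-2 + -2·-2 + -4·-2 + -4·-1 + 1·1 + 2·1.

5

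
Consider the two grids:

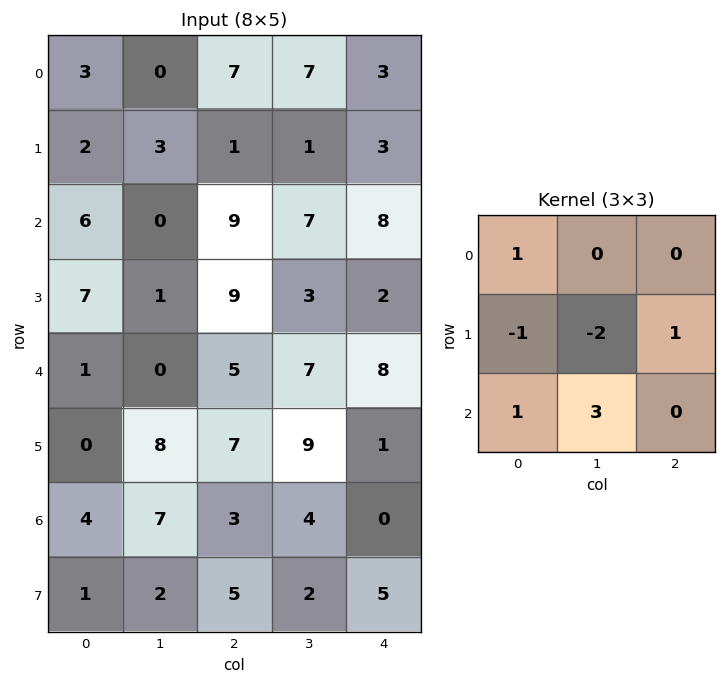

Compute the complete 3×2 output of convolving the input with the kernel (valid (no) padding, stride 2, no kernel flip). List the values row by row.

2 37
7 22
17 -4

Output[0,0]: The receptive field on the input at this output position is [3 0 7 / 2 3 1 / 6 0 9]. Elementwise product with the kernel and sum: 3·1 + 2·-1 + 3·-2 + 1·1 + 6·1 + 0·3.
Output[0,1]: The receptive field on the input at this output position is [7 7 3 / 1 1 3 / 9 7 8]. Elementwise product with the kernel and sum: 7·1 + 1·-1 + 1·-2 + 3·1 + 9·1 + 7·3.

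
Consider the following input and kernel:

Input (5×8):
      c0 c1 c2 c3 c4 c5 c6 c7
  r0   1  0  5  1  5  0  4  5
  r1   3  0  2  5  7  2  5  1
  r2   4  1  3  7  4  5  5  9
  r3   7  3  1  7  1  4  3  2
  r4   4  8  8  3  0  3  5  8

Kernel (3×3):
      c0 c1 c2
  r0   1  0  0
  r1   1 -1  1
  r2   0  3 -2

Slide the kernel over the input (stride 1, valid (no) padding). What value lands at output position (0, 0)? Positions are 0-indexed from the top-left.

The receptive field on the input at this output position is [1 0 5 / 3 0 2 / 4 1 3]. Elementwise product with the kernel and sum: 1·1 + 3·1 + 0·-1 + 2·1 + 1·3 + 3·-2.

3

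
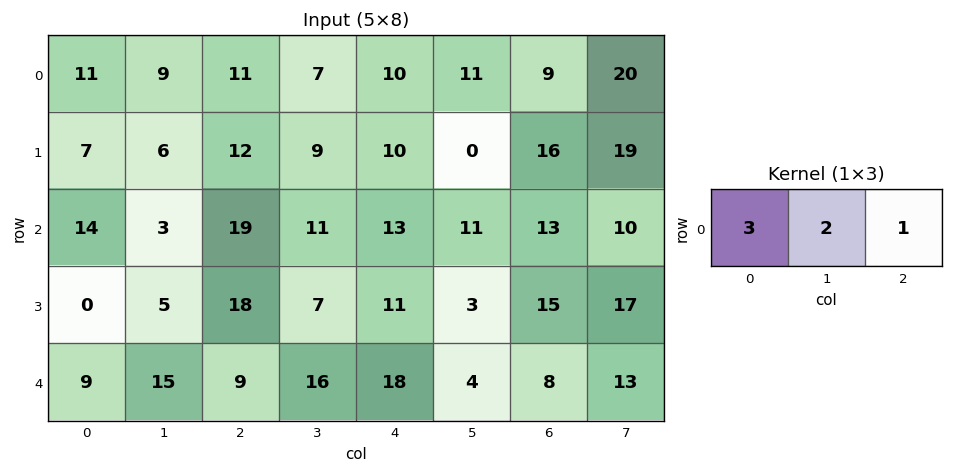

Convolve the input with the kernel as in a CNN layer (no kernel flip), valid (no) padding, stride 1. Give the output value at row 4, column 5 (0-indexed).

41

The receptive field on the input at this output position is [4 8 13]. Elementwise product with the kernel and sum: 4·3 + 8·2 + 13·1.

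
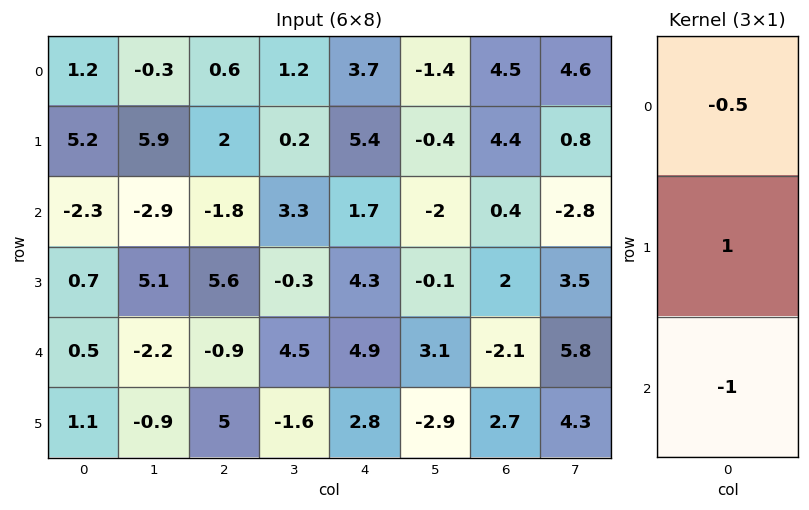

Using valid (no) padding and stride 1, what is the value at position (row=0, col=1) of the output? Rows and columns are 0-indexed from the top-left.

8.95

The receptive field on the input at this output position is [-0.3 / 5.9 / -2.9]. Elementwise product with the kernel and sum: -0.3·-0.5 + 5.9·1 + -2.9·-1.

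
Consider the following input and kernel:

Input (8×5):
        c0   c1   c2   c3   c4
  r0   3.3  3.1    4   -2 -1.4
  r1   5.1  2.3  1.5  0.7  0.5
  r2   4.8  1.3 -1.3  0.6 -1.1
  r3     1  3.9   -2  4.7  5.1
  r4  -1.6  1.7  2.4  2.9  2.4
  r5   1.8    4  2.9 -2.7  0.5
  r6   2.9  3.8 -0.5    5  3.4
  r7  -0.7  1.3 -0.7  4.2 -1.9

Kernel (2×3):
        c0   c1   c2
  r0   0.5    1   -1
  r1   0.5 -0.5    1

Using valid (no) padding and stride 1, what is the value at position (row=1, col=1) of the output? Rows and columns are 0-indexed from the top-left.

3.85

The receptive field on the input at this output position is [2.3 1.5 0.7 / 1.3 -1.3 0.6]. Elementwise product with the kernel and sum: 2.3·0.5 + 1.5·1 + 0.7·-1 + 1.3·0.5 + -1.3·-0.5 + 0.6·1.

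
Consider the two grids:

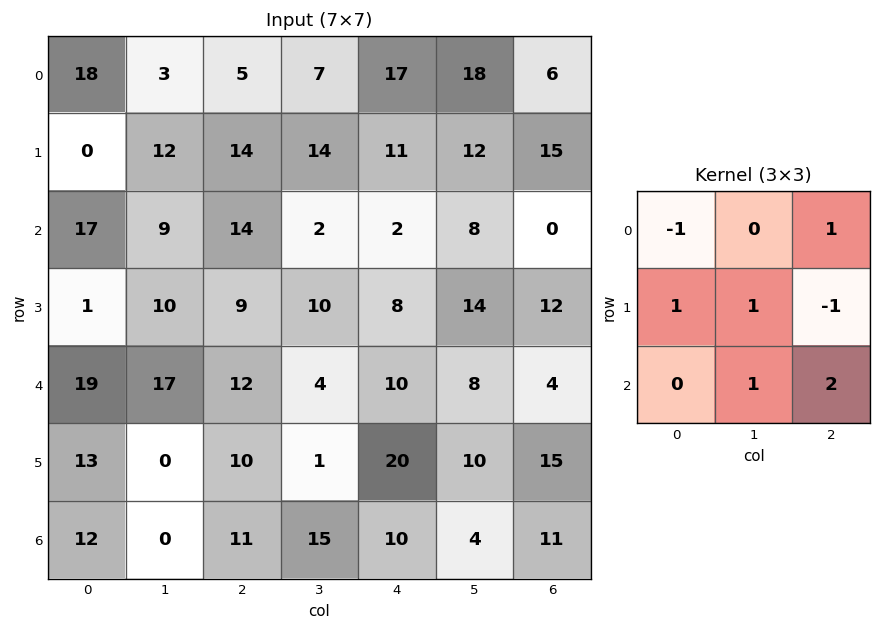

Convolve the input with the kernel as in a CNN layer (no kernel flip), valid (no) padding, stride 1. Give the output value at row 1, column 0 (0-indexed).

The receptive field on the input at this output position is [0 12 14 / 17 9 14 / 1 10 9]. Elementwise product with the kernel and sum: 0·-1 + 14·1 + 17·1 + 9·1 + 14·-1 + 10·1 + 9·2.

54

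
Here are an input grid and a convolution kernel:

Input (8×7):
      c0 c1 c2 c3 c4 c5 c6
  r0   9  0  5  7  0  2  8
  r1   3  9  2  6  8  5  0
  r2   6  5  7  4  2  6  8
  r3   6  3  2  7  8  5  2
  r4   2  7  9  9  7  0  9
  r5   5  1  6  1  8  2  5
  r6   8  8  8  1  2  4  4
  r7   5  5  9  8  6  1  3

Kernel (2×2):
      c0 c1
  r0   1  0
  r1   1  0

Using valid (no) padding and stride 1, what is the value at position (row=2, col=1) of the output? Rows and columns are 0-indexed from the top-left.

The receptive field on the input at this output position is [5 7 / 3 2]. Elementwise product with the kernel and sum: 5·1 + 3·1.

8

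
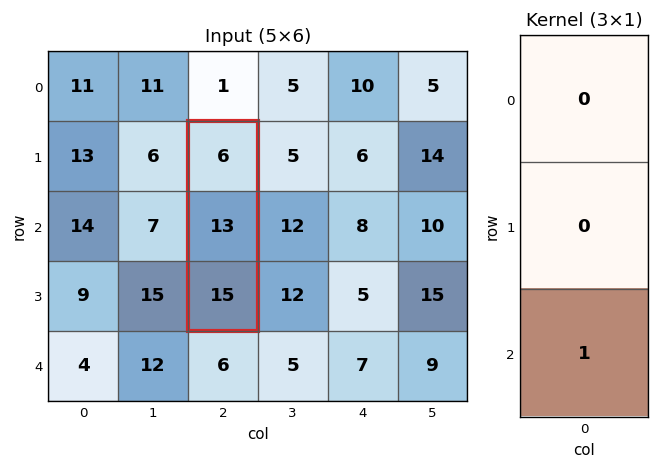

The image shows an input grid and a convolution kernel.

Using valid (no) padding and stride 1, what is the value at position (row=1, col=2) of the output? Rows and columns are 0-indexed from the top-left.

The receptive field on the input at this output position is [6 / 13 / 15]. Elementwise product with the kernel and sum: 15·1.

15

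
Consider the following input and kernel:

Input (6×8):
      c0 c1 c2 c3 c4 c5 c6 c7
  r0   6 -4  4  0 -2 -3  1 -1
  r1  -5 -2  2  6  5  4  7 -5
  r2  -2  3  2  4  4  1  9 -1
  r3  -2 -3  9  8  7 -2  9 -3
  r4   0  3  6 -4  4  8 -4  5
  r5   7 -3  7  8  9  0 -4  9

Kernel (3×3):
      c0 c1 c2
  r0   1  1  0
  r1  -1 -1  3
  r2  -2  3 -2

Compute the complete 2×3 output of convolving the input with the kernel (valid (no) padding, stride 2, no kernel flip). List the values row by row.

Output[0,0]: The receptive field on the input at this output position is [6 -4 4 / -5 -2 2 / -2 3 2]. Elementwise product with the kernel and sum: 6·1 + -4·1 + -5·-1 + -2·-1 + 2·3 + -2·-2 + 3·3 + 2·-2.
Output[0,1]: The receptive field on the input at this output position is [4 0 -2 / 2 6 5 / 2 4 4]. Elementwise product with the kernel and sum: 4·1 + 0·1 + 2·-1 + 6·-1 + 5·3 + 2·-2 + 4·3 + 4·-2.

24 11 -16
30 -22 51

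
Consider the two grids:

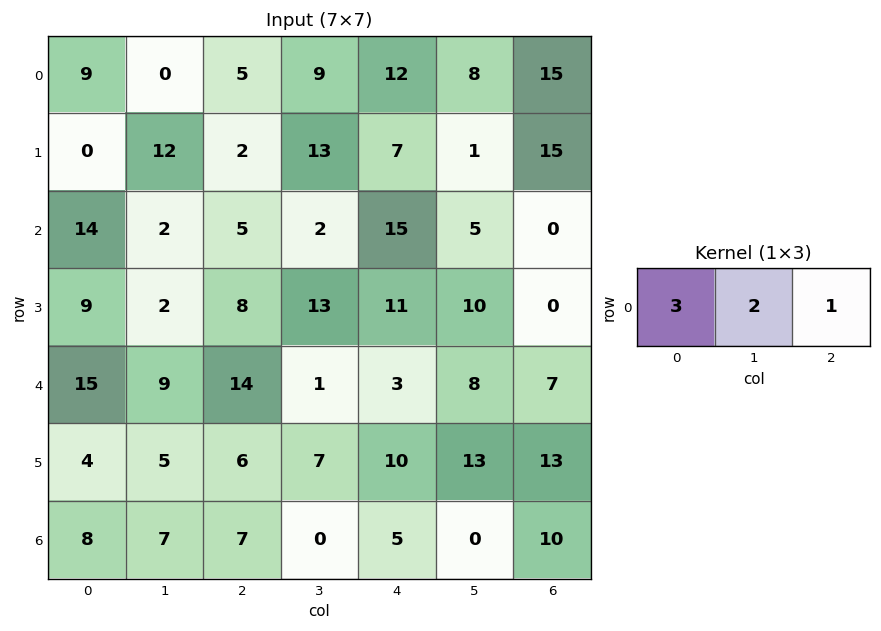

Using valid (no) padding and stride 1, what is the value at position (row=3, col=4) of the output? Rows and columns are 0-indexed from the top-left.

The receptive field on the input at this output position is [11 10 0]. Elementwise product with the kernel and sum: 11·3 + 10·2 + 0·1.

53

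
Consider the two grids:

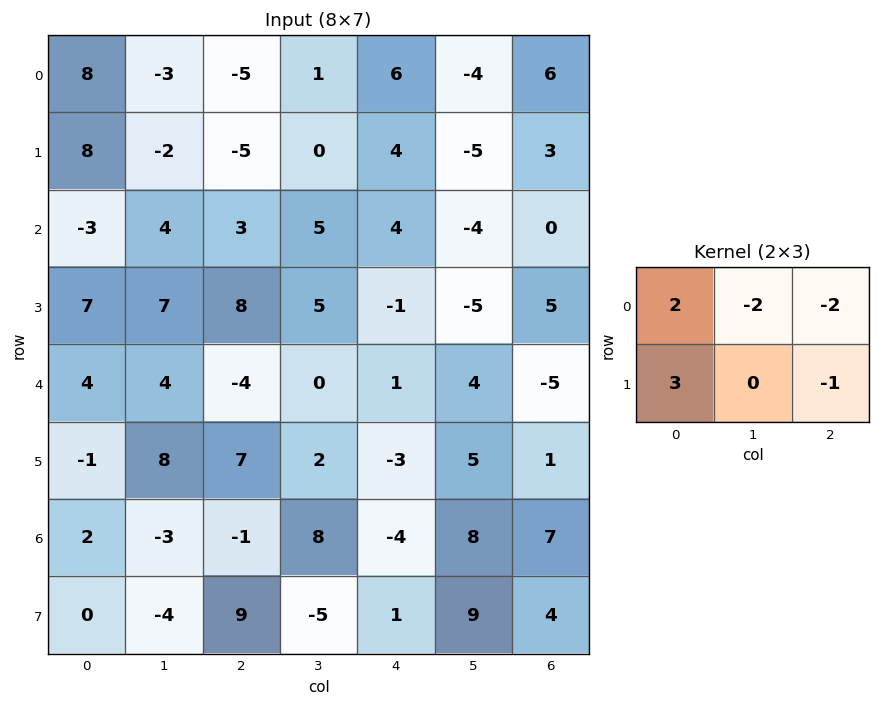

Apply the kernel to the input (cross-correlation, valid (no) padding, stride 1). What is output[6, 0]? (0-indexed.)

3

The receptive field on the input at this output position is [2 -3 -1 / 0 -4 9]. Elementwise product with the kernel and sum: 2·2 + -3·-2 + -1·-2 + 0·3 + 9·-1.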